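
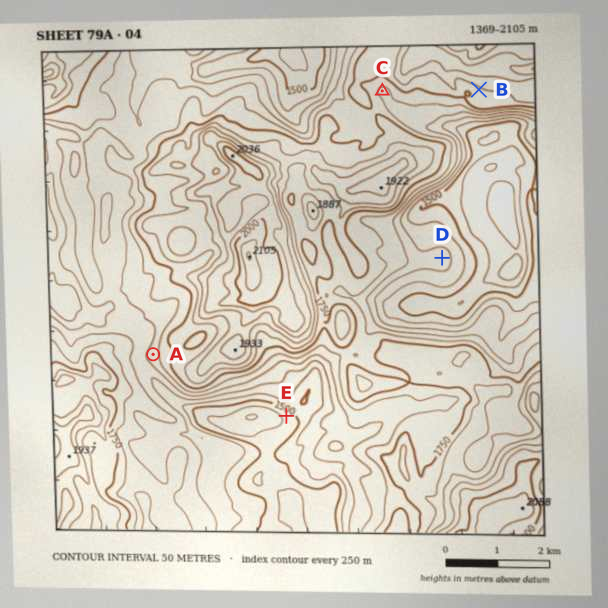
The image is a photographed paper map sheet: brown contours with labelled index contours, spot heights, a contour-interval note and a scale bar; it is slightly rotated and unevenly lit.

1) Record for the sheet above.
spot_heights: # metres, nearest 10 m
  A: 1680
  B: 1790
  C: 1690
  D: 1620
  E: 1470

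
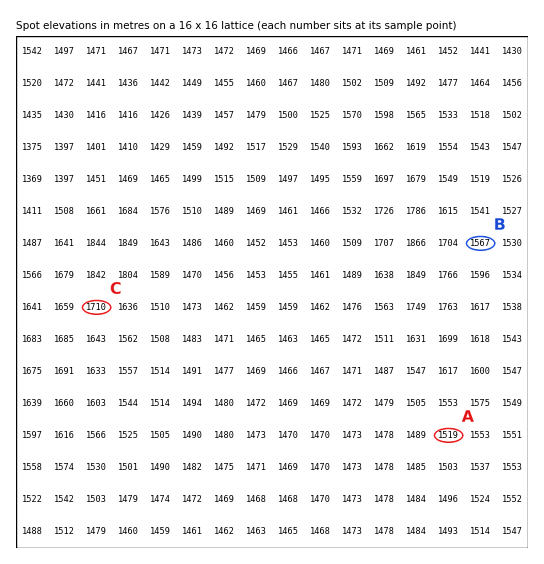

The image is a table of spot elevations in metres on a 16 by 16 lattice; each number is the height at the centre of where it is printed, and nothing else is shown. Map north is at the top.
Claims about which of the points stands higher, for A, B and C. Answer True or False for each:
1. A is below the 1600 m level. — True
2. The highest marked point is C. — True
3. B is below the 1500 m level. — False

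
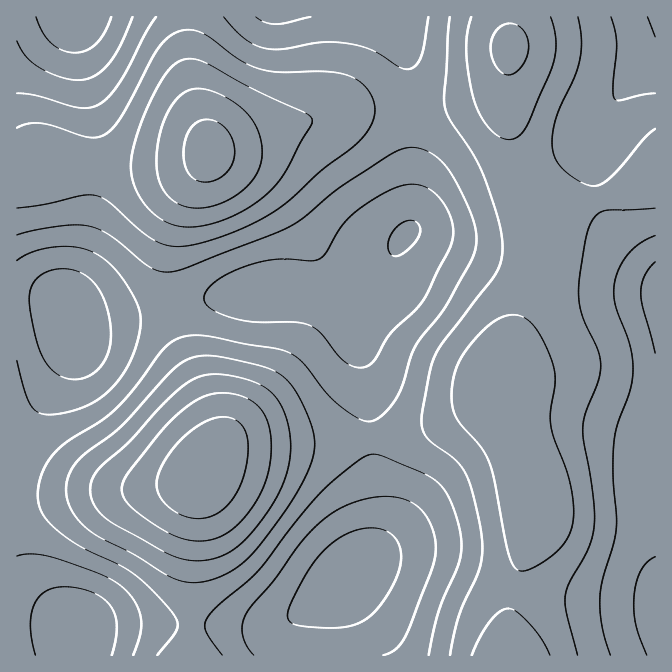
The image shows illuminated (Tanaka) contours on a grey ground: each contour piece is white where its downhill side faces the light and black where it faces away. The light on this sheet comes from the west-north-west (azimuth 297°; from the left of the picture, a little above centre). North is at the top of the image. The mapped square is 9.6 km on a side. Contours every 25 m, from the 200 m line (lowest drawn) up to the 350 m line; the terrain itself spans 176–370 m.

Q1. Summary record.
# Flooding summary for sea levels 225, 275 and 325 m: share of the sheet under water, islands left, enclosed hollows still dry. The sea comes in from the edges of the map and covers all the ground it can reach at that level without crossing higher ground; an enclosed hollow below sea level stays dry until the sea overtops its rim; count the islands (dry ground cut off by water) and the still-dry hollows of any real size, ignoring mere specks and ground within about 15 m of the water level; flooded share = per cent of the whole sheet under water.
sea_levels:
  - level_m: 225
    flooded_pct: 14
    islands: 0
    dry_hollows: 1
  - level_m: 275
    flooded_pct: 61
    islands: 1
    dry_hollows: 0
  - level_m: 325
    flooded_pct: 93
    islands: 2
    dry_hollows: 0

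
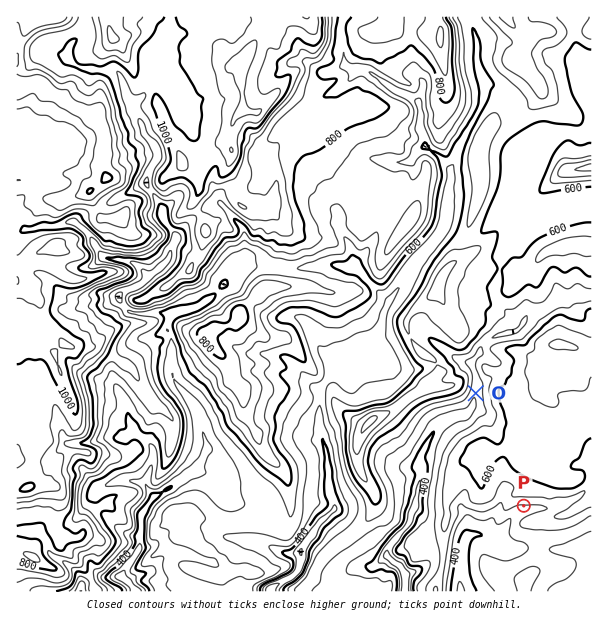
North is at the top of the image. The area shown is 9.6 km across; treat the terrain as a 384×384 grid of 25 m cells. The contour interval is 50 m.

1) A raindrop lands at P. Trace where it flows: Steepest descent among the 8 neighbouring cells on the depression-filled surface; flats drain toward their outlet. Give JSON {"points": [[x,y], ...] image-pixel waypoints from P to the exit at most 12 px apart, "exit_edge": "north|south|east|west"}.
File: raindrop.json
{"points": [[524, 506], [516, 515], [506, 525], [495, 537], [483, 536], [471, 536], [464, 546], [461, 558], [461, 570], [459, 582], [461, 591]], "exit_edge": "south"}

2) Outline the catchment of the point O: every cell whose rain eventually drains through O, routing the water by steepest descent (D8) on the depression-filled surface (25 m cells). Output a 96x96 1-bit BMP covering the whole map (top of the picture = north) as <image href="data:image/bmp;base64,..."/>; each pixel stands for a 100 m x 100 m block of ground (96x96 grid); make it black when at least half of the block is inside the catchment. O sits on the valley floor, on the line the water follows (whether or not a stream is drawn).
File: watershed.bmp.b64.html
<image width="96" height="96" href="data:image/bmp;base64,Qk2+BAAAAAAAAD4AAAAoAAAAYAAAAGAAAAABAAEAAAAAAIAEAAATCwAAEwsAAAIAAAAAAAAA////AAAAAAAAAAAAAAAAAAAAAAAAAAAAAAAAAAAAAAAAAAAAAAAAAAAAAAAAAAAAAAAAAAAAAAAAAAAAAAAAAAAAAAAAAAAAAAAAAAAAAAAAAAAAAAAAAAAAAAAAAAAAAAAAAAAAAAAAAAAAAAAAAAAAAAAAAAAAAAAAAAAAAAAAAAAAAAAAAAAAAAAAAAAAAAAAAAAAAAAAAAAAAAAAAAAAAAAAAAAAAAAAAAAAAAAAAAAAAAAAAAAAAAAAAAAAAAAAAAAAAAAAAAAAAAAAAAAAAAAAAAAAAAAAAAAAAAAAAAAAAAAAAAAAAAAAAAAAAAAAAAAAAAAAAAAAAAAAAAAAAAAAAAAAAAAAAAAAAAAAAAAAAAAAAAAAAAAAAAAAAAAAAAAAAAAAAAAAAAAAAAAAAAAAAAAAAAAAAAAAAAAAAAAAAAAAAAAAAAAAAAAAAAAAAAAAAAAAAAAAAAAAAAAAAAAAAAAAAAAAAAAAAAAAAAAAAAAAAAAAAAAAAAAAAAAAAAAAGAAAAAAAAAAAAAAAPAAAAAAAAAAAAAAf/gAAAAAAAAAAAAf//wAAAAAAAAAAAAf//wAAAAAAAAAAAAP//wAAAAAAAAAAAAP//wAAAAAAAAAAAAP//4AAAAAAAAAAAA///8AAAAAAAAAAAB///8MAAAAAAAAAAD////8AAAAAAAAAAD////8AAAAAAAAAAH////8AAAAAAAAAAH////8AAAAAAAAAAH////8AAAAAAAAAAD////8AAAAAAAAAAB////8AAAAAAAAAAA////8AAAAAAAAAAAf///8AAAAAAAAAAAP///8AAAAAAAAAAAP///8AAAAAAAAAAAH///8AAAAAAAAAAACDx/8AAAAAAAAAAAAAA/8AAAAAAAAAAAAAAf8AAAAAAAAAAAAAAP8AAAAAAAAAAAAAAB8AAAAAAAAAAAAAAAAAAAAAAAAAAAAAAAAAAAAAAAAAAAAAAAAAAAAAAAAAAAAAAAAAAAAAAAAAAAAAAAAAAAAAAAAAAAAAAAAAAAAAAAAAAAAAAAAAAAAAAAAAAAAAAAAAAAAAAAAAAAAAAAAAAAAAAAAAAAAAAAAAAAAAAAAAAAAAAAAAAAAAAAAAAAAAAAAAAAAAAAAAAAAAAAAAAAAAAAAAAAAAAAAAAAAAAAAAAAAAAAAAAAAAAAAAAAAAAAAAAAAAAAAAAAAAAAAAAAAAAAAAAAAAAAAAAAAAAAAAAAAAAAAAAAAAAAAAAAAAAAAAAAAAAAAAAAAAAAAAAAAAAAAAAAAAAAAAAAAAAAAAAAAAAAAAAAAAAAAAAAAAAAAAAAAAAAAAAAAAAAAAAAAAAAAAAAAAAAAAAAAAAAAAAAAAAAAAAAAAAAAAAAAAAAAAAAAAAAAAAAAAAAAAAAAAAAAAAAAAAAAAAAAAAAAAAAAAAAAAAAAAAAAAAAAAAAAAAAAAAAAAAAAAAAAAAAAAAAAAAAAAAAAAAAAAAAAAAAAAAAAAAAAAAAAAAAAAAAAAAAAAAAAAAAAAAAAAAAAAAAAAAAAAAAA="/>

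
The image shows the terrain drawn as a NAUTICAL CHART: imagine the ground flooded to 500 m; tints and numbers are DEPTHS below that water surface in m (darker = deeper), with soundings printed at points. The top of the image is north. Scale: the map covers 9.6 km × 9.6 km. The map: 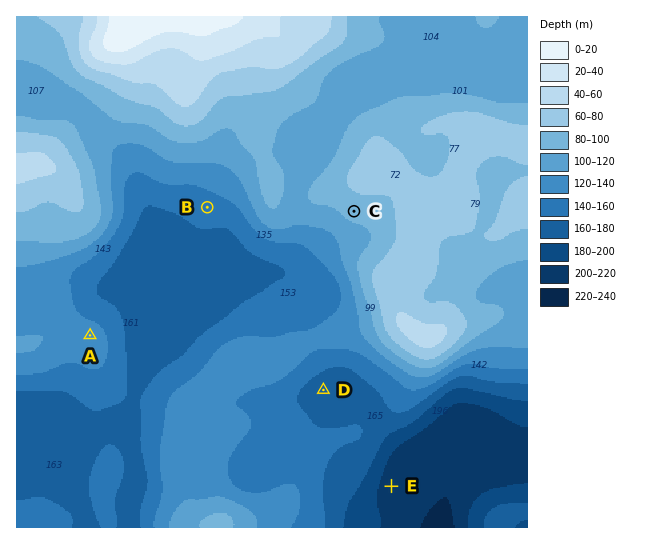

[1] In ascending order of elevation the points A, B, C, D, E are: E D B A C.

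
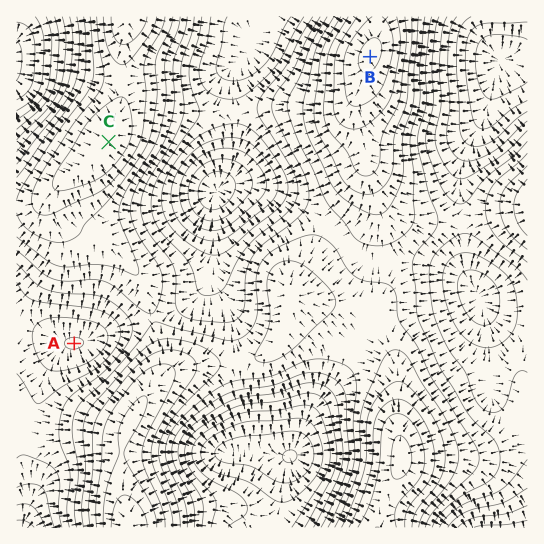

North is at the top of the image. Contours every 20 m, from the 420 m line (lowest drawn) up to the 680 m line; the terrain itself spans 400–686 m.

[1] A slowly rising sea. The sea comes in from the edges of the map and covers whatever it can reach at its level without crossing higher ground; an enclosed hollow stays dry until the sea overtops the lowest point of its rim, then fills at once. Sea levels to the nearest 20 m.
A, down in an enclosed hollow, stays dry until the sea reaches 500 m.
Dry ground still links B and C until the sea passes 560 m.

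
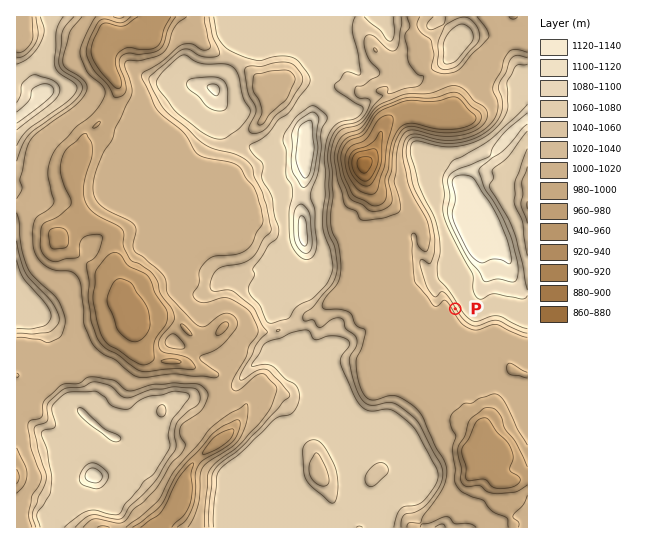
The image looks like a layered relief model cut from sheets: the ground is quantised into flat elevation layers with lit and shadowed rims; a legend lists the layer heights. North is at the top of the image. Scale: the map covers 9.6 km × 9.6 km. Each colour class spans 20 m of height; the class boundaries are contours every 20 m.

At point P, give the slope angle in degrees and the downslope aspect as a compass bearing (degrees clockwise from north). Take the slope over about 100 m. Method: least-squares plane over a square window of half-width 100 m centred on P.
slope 15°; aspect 241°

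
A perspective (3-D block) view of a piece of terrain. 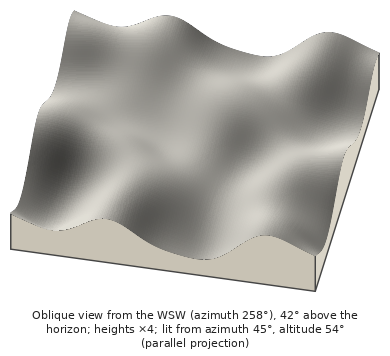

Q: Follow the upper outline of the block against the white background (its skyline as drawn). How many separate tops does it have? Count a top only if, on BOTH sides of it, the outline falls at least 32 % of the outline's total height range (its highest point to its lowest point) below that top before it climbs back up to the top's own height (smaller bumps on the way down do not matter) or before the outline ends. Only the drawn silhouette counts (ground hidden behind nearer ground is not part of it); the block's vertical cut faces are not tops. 0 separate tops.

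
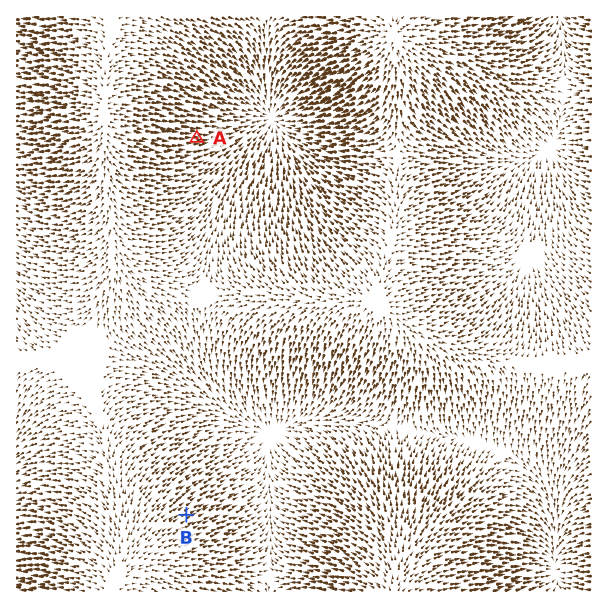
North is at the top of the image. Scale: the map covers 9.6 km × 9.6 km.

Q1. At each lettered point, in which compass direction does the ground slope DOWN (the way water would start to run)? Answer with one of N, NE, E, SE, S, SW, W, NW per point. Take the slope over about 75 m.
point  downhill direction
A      E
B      NE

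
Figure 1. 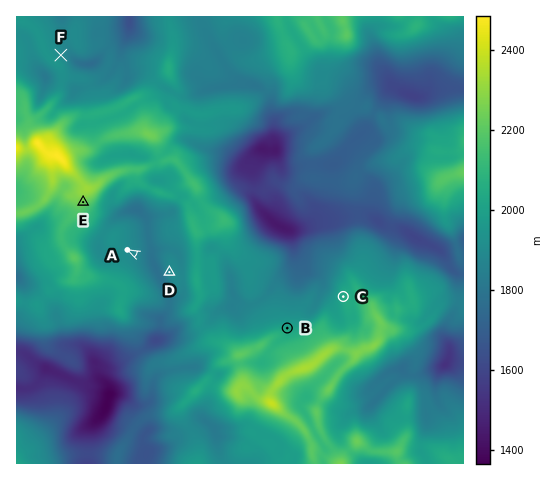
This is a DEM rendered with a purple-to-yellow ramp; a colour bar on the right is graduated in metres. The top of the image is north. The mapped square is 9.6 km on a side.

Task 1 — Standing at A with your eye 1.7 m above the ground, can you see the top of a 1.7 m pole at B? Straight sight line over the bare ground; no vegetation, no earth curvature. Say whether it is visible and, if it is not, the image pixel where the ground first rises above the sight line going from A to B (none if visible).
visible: false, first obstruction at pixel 189 280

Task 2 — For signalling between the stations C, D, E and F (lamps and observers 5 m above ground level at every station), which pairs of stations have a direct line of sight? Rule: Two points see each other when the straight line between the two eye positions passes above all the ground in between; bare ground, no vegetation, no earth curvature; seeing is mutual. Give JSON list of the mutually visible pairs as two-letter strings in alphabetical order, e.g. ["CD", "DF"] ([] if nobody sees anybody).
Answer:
["CE", "DE"]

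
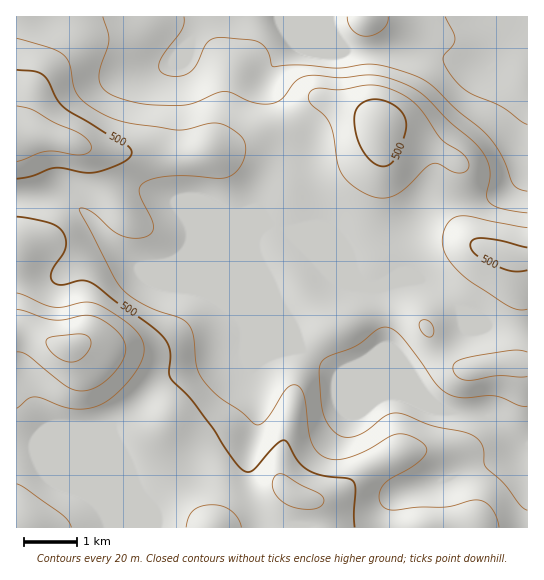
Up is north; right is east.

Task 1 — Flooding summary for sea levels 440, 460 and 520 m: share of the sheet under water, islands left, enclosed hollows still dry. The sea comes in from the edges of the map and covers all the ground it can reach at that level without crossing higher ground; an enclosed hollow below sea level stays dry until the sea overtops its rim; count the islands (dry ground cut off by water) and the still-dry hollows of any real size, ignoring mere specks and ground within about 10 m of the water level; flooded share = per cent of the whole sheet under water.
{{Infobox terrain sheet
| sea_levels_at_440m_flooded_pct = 9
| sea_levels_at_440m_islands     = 0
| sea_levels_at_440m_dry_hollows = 0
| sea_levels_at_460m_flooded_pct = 20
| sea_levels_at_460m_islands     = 0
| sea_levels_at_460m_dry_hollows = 0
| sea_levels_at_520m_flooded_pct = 93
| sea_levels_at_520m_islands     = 0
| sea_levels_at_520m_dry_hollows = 0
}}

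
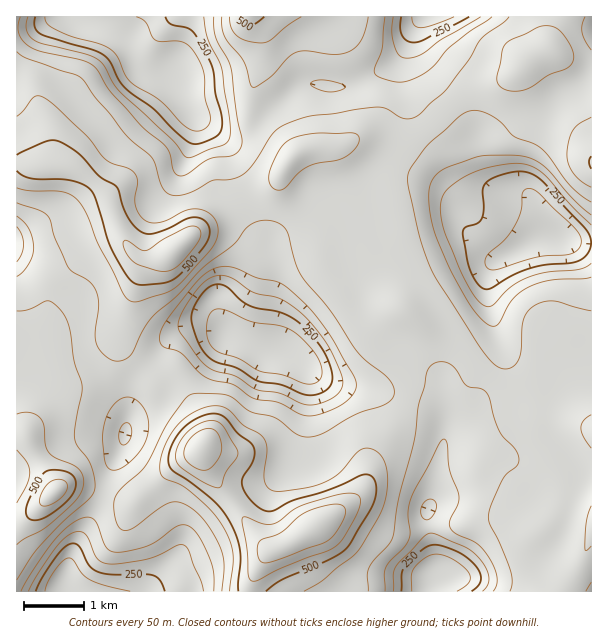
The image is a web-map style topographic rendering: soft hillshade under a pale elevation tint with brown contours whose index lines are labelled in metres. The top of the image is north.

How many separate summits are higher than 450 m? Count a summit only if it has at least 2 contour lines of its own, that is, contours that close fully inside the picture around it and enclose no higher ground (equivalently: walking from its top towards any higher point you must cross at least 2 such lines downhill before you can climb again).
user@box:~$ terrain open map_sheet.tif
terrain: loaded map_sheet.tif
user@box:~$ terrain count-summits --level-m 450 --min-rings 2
3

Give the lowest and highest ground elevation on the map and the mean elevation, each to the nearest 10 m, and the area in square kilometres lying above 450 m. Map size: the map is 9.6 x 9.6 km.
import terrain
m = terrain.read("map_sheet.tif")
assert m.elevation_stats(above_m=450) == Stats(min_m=150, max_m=650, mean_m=380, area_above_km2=14.8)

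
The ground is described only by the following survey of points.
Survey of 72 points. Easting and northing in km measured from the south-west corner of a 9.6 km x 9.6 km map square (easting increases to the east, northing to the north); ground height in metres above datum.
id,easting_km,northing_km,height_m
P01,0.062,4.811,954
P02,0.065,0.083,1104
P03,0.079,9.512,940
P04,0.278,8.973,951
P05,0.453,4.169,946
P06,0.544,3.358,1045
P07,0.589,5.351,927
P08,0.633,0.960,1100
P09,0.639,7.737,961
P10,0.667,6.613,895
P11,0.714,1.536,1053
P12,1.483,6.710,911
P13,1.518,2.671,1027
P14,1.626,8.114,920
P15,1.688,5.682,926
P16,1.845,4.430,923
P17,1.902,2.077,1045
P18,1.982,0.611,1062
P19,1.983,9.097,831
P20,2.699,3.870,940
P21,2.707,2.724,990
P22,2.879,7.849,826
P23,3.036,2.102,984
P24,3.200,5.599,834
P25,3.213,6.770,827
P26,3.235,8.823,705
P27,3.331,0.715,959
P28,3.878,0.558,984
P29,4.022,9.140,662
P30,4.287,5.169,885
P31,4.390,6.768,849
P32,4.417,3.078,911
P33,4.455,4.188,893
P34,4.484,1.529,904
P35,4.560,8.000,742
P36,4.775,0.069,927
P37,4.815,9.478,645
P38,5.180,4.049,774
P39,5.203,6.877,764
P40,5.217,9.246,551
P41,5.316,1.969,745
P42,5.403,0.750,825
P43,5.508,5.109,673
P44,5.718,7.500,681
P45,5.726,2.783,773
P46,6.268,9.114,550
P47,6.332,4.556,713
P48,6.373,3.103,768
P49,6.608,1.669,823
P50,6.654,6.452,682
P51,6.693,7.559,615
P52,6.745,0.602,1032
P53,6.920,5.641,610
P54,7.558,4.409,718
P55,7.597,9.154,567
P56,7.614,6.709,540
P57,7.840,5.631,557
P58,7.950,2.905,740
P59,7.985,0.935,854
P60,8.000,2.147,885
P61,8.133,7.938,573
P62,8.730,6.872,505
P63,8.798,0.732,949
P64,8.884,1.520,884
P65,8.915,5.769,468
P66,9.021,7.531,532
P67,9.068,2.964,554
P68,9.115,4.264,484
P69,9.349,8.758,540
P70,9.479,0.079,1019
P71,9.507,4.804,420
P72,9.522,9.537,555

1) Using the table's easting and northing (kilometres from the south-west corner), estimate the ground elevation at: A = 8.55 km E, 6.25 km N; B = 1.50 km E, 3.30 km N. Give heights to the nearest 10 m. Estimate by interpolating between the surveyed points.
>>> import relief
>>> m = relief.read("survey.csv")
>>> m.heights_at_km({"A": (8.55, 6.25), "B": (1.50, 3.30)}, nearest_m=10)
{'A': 490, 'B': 1020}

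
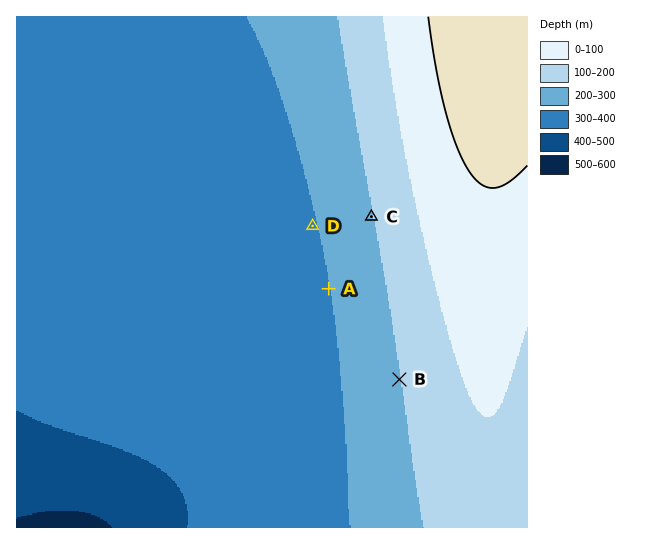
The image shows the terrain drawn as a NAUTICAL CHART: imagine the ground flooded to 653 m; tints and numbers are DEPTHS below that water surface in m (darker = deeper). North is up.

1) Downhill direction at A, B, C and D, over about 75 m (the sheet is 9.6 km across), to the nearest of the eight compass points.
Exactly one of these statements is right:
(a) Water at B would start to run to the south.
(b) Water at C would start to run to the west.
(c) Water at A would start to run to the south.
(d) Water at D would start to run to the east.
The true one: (b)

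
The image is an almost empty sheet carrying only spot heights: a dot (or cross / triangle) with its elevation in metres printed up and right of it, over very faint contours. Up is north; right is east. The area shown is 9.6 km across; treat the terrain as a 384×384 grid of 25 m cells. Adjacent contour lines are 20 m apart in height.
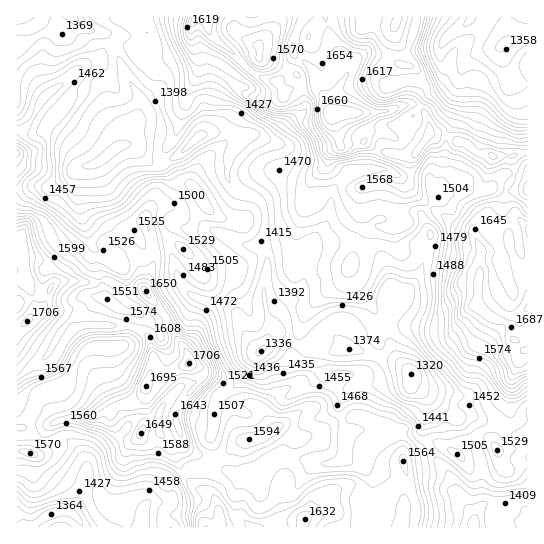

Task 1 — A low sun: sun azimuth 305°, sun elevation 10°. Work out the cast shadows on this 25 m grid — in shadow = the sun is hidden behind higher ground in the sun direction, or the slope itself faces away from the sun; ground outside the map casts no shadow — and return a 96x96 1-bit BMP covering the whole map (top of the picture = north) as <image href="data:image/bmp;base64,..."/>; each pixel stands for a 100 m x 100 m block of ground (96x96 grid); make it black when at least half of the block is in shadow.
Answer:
<image width="96" height="96" href="data:image/bmp;base64,Qk2+BAAAAAAAAD4AAAAoAAAAYAAAAGAAAAABAAEAAAAAAIAEAAATCwAAEwsAAAIAAAAAAAAA////AAAAAAAAAAAAAAABAAAfgAAAAAAAAAAAAAAfAAAOAAAAAAAAAAAOAAAfgAAAAAAAAAAOAAAPgAAAAAAAAAAMAAAPAAAAAAAAAAAAAAAAAAAAAAAAAAAcAAAAAAAAAAAAAAAcAA4AAAAAAAAAAAAYAA8AAAcAAAAAAAA4AAIAAAYAAAAAAAAwAAAGAASAAAAAAAAwAAAOYAHAAAAAAAAwAAAAcACAwAAAAAAgAAAAMAAA8AcAAAAAAAAAAAAA8AOAAAAAAAAAAAAA8ADAAAAAAAABwADB8ABgAAAgAAAB4ADB+ABgAAAwAAAAwzgB+AAAAAAAAAAAABgB/AAAAAAAAAAAAAZx/gAAAAAAAAAAAABx/gAAAAAAAAEAAAB5/wAAAAAAAAMQAAA8/4AAAAAAAAf8AAA8f8AAAAAAAAf/gAAOP8AAAAAAAAf/4AAHH8AAAAAAAAf/8AADL4AAAAAAAAcH8AAA74AAAAAAAAMB8AAAT8AAAAAAAADg+AAAD+AAAAAAAADg/AAAD8AAAAAAAABgfwAAD4AAAAAAAAB+P/AAHwAAAAAAAAA/P/wAHwAAAAAAAAA/j/gAHgAAAAAAAAAfwAAADgAAAAAAAAAPwAACAAAAAAAAAAADwAAGAAAAAAAAAAADgAAEAAAA4AAAAAABgAAAAAAAeAAAAAAD8AAYAAAAAAAAAAAD+AA4AAAAADgAAAAB/AB4AAwAADwAAAAB/AB4AAwAADwAAAAAAAB8AAYAABwAAAAAAAA8AAQAAAwAAIAYAAA8AAAAAAAAAAAQAAAcAAAAAAAAAAAAAAAYAAAAAAAAAAAAAAAYAAAAAAAAAAAcAAAQAAAAAAAAAAA8AAAAAAAAAAAAAAA8AAAAAAAAAAB4AAA4AAAAAAAAAAB8AAAwAAAAAAAAAAA4AAAAAAAAAAAAAAAAAAAAAAAAAAAAAAAAAAAAAAAAAAAAAAAAAAAAAAAAAAAAAAAAAAAAAAAAAAAAAAAAAAAAAAAAAAAAAAAcAAA+AAAAAAAAAAAcAAP/wAAAAAAAAAAcAAP/4AAAAAAAAAAfAAN/4AAAAAAAG/AfgDA/4AAAAAAAH/g/gHt74AAAAAAAH/A/gDf/wAAEAAAAH/AfgANPgAAHAAAAB/APgAAHAAAHgAAAAXAPgAADAAADwAAAADAFgAAAAAAD4AAAAgABgAAAAAAB8AAAA/gAAAAAQAAB8AAAB/8AAAAIYAAA8AAgA//AAAAAcAAA8AD4AH/gAAAAOAAAYAB8AAHgAAAAGAAAAAA8AAAAAAAAAAAAAAAAAAAAAAAAgAAAIAAAAAADAAAAcAAAAAAAAPgHAAAAOAAAAAAAAfwHAAAACAAAAAAAAfwHAAAAAAAAAAAAAfgPAAAAAAAAAAAAAPgfAAAAAAAAAAAAAPgfgAAAAAAAAAAAAHAfwAAAAAAAAAAAAAA/wAAAAAAAAAAAAAA/4AAAAAAAQAAAAAAf4AAAAAAAQAAEAAAfwAAAAAAAR4AAAgAfwAAAAAAABwAAAgAPwAAAAAAABgAAAAAPAAA="/>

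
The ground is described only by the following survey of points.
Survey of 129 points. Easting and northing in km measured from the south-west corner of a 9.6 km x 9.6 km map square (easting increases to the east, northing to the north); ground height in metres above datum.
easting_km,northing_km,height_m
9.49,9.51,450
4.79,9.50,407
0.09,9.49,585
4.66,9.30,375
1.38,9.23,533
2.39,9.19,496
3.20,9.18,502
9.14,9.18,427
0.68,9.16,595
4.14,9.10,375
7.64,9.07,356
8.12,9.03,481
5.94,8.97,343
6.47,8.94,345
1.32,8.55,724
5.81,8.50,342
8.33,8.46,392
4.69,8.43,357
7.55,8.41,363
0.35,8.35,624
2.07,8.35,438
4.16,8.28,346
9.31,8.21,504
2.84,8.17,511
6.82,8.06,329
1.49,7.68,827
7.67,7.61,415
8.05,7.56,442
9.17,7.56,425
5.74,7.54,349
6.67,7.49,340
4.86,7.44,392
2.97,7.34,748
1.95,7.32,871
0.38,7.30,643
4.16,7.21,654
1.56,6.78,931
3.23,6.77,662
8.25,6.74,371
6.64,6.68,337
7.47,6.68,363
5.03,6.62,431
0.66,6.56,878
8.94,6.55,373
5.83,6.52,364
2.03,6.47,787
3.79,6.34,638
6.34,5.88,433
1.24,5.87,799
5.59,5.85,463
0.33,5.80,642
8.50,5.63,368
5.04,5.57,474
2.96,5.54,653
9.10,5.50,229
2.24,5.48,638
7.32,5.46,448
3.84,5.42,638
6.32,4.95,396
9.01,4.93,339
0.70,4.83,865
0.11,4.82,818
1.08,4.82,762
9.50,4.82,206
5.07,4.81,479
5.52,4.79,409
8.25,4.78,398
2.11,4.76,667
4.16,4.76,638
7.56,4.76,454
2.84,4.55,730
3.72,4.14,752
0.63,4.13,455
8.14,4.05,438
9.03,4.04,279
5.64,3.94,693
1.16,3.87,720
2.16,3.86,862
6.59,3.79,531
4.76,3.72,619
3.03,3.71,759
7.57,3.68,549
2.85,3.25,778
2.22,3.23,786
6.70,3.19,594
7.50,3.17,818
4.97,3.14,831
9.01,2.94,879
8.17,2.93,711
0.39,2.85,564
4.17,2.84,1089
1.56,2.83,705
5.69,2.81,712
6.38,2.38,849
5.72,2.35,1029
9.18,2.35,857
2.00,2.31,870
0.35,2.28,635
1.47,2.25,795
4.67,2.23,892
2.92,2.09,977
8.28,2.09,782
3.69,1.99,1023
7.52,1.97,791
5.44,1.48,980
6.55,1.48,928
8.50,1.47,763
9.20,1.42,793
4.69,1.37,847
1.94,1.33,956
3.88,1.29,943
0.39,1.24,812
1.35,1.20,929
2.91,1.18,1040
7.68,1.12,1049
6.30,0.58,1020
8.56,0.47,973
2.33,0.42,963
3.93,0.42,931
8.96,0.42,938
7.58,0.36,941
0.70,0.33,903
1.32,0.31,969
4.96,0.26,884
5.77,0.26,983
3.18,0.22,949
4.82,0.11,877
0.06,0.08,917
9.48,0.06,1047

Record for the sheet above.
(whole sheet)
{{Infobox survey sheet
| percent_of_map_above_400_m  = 81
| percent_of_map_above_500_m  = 67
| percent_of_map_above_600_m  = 60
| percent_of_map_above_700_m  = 46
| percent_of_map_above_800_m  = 32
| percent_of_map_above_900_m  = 21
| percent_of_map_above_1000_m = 4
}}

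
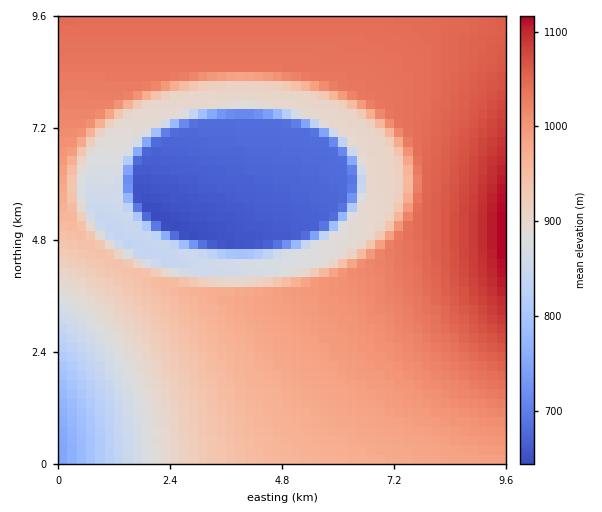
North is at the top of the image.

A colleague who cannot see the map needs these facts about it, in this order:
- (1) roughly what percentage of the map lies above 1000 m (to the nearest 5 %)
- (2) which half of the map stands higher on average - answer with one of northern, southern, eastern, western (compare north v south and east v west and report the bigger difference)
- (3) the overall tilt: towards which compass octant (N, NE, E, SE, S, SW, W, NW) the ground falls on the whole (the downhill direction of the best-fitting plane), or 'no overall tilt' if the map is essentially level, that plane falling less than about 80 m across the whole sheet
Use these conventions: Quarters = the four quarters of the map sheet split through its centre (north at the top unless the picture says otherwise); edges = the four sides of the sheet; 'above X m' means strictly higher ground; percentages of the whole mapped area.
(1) About 40 % of the map lies above 1000 m.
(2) The eastern half stands higher on average than the western half.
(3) Overall the map slopes down towards the west.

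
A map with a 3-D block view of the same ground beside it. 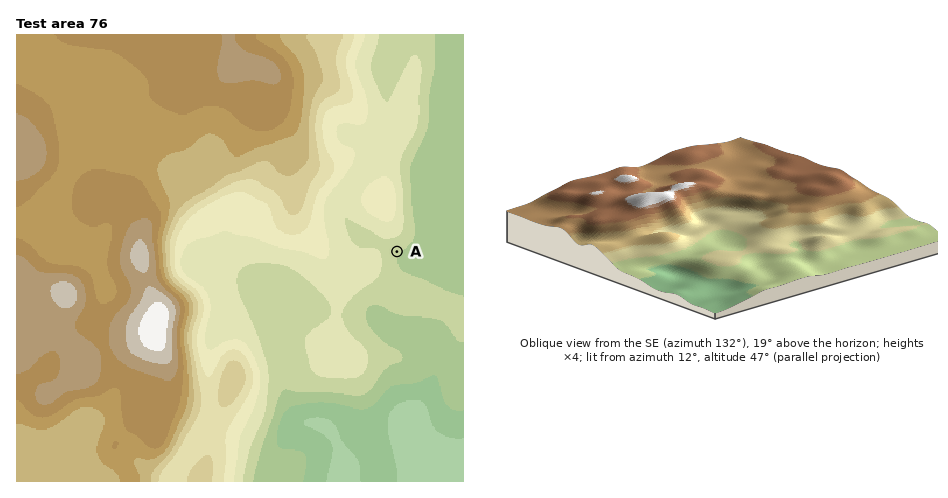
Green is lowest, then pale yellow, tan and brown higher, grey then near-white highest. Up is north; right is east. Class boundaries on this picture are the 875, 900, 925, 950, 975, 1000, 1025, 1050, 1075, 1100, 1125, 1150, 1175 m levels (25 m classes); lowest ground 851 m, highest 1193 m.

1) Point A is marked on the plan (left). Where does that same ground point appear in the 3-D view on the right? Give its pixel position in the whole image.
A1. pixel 804 256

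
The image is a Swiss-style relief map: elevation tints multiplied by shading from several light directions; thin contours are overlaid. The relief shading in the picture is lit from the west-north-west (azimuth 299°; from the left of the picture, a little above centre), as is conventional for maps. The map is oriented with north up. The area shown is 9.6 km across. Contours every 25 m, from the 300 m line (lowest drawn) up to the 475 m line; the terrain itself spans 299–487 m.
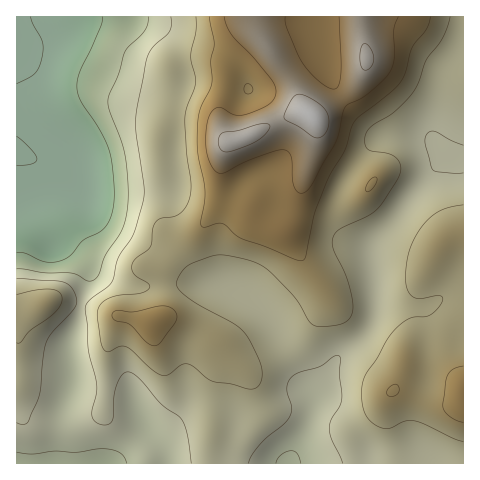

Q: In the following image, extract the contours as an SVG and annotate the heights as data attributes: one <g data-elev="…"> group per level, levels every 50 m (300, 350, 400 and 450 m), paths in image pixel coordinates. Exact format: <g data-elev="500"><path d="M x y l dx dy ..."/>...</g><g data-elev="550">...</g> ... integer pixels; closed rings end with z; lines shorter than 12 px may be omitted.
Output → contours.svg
<g data-elev="300"><path d="M17 136l14 14 6 9-2 3-3 2-15 1"/><path d="M31 17l2 8 9 16 0 15-3 11-4 6-18 11"/></g><g data-elev="350"><path d="M276 463l5-8 10-4 3 0 4 3 3 9"/><path d="M17 452l16 2 20-3 23 1 30-3 14 4 5 5 2 5"/><path d="M148 17l0 7-3 7-20 21-7 23-10 23 1 12 12 29 4 15 3 25 0 22-2 15-3 12-18 28-6 18-4 5-6 2-18-8-26 0-28-4"/></g><g data-elev="400"><path d="M17 343l3 0 10-13 24-17 6-7 2-7-3-7-9-3-14 1-19 4"/><path d="M463 205l-19 4-14 9-14 17-8 21-2 24 1 8 3 6 3 3 6 2 21-3 3 2-2 6-10 11-5 2-16 1-8 5-9 8-28 44-2 8-2 10 1 12 3 9 6 7 7 6 11 1 15-7 10 0 11 3 29 15 9 2"/><path d="M196 17l0 15-5 24 5 27-10 26-1 10 2 34 4 30-2 16-4 9-6 6-6 3-12 1-4 3-4 7-2 18-15 12-3 5-1 4 1 6 4 4 12 7 0 4-9 5-29 4-7 4-5 5-2 9 3 25 2 7 3 4 5 0 10-5 6 1 6 4 20 19 9 5 7 0 12-9 7-2 7 3 17 14 20 3 20 5 5-1 3-3 3-6 0-7-3-12-11-23-13-12-36-20-15-11-7-8 0-5 2-4 4-7 6-5 24-9 11-1 21 4 15 6 12 9 23 24 13 22 5 5 7 2 14-1 8-2 6-4 5-9-1-13-6-22-13-27 0-12 7-8 27-12 10-8 19-28 5-12-2-7-6-6-7-3-15-2-4-3-2-5 1-9 5-8 22-13 20-21 6-10 7-22 18-25 6-18"/></g><g data-elev="450"><path d="M224 17l3 9 4 8 22 23 18 21 4 7 1 7-2 6-5 6-23 10-11 1-15-8-7 4-5 9-2 14 0 16 4 12 5 9 7 2 36-16 20-7 8 0 3 3 2 5 3 28 3 5 4 2 5-1 5-5 24-43 11-38 22-12 15-13 7-10 4-14 0-29 4-11"/><path d="M339 17l2 56-2 12-5 4-6-2-8-5-17-19-16-34-2-12"/></g>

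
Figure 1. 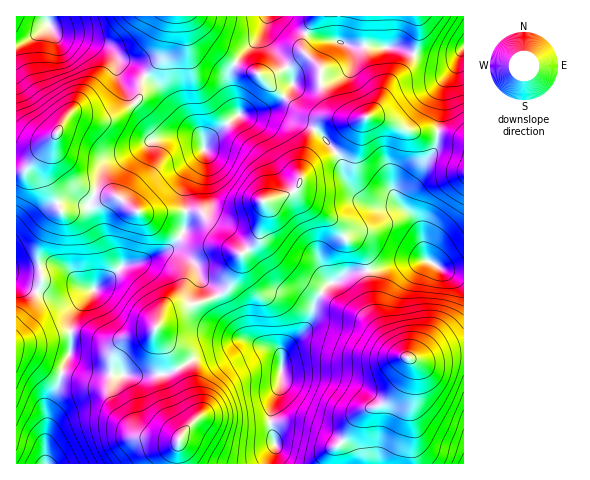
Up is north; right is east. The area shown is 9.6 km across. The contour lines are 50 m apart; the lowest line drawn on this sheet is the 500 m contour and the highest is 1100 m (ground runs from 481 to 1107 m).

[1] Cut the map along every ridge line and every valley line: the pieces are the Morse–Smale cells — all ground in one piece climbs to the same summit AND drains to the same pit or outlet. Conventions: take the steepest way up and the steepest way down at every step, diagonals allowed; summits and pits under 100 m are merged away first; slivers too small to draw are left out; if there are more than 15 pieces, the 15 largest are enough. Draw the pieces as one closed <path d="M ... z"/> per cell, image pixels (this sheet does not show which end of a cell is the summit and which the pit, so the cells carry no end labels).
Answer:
<path d="M175 250l-8 0-23 11-21 5-25 20-24 26-3 8 0 30-8 18-5 18-10 21-3 31 0 24 2 2 130-1 2-24 18-21 0-8-12-31-16-30-13-16 0-6 10-15 37-10 14-7-17-17-4-13z"/><path d="M367 270l-19 3-11 8-9 3-14 22-2 9-6 13-22 21-2 5-1 29-11 30 2 20 4 14-3 17 57 0 3-15 9-7 11-21 11-11 20-7 15-17 9-16 1-10-19-17-15-28z"/><path d="M216 296l-16 7-27 6-7 3-10 15 0 6 13 16 16 30 12 31 0 8-18 21-2 24 95 1 4-17-4-14-2-20 11-30 0-27-11-9-26-9-20-25z"/><path d="M55 135l-30 35-9 2 1 97 42-3 5 2 19 19 12 2 28-23 21-5 27-13 6-6 8-15 1-16-31 2-17-1-20-15-16-1-21-8-14-12-9-15-4-11z"/><path d="M295 190l-10 6-22 6 1 11-5 24-6 8-12 10-13 32-11 10 7 16 20 25 30 12 7 6 0 4 3-11 22-21 6-13 2-9 10-18 24-15 19-3 0-7-6-13-16-12-12-18-26-16z"/><path d="M146 77l-5 6-3 16-22 16-14 5-26-6-7 1-7 9-8 14 2 17 11 21 8 8 15 8 12 4 16 1 20 15 17 1 30-2 1-29 18-29 0-10-5-10-25-27-13-17z"/><path d="M277 113l-38 1-7 5-26 22-2 12-15 23-4 11 0 23 16 2 29 26 12 16 8-6 9-11 5-24-1-11 28-9 6-5 4-8 0-9 5-24 9-17z"/><path d="M49 25l-20 14-13 6 1 126 5 0 8-6 28-33 4-8 7-9 7-1 26 6 9-2 19-11 8-8 3-16 5-7-13-10-13-6-12-12-33-11-15-1-6-3z"/><path d="M306 34l-4 14 18 20 2 21 7 15 6 8 7 4 13 4 13-4 14 3 31 13 25-1 5-44 14-25 2-9-12 7-12 0-39-12-46-2-15-6-19-2z"/><path d="M267 16l-96 0-2 2-6 35-17 23 15 13 13 17 25 27 5 13 7-10 28-21-8-24-1-17 10-18 21-22z"/><path d="M423 260l-24 2-32 9 8 44 15 28 17 15 23 2 33-6 1-83-19-1z"/><path d="M18 283l-2 1 0 179 30 1 2-57 10-21 5-18 8-18 0-30 6-12 16-17-11-1-14 7-9 1-18-4z"/><path d="M336 152l-20 10-14 13-6 14 2 6 9 9 26 16 12 18 16 12 6 13 1 7 15-2 16-6 27-1-5-29-6-14-15-11-24-1-20-10-12-18-2-16z"/><path d="M371 116l-8 3-9 7-10 18-8 8 6 10 2 16 12 17 8 7 12 4 19 0 9 4-2-14 30-42 5-11 0-11-30-2-18-9z"/><path d="M439 132l-2 0-1 15-20 32-12 13-2 4 0 10 13 12 3 7 9 35 18 10 18 0 1-131z"/>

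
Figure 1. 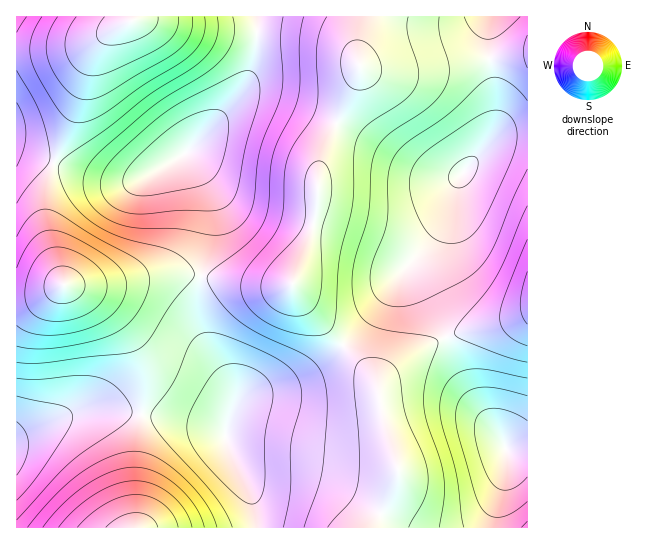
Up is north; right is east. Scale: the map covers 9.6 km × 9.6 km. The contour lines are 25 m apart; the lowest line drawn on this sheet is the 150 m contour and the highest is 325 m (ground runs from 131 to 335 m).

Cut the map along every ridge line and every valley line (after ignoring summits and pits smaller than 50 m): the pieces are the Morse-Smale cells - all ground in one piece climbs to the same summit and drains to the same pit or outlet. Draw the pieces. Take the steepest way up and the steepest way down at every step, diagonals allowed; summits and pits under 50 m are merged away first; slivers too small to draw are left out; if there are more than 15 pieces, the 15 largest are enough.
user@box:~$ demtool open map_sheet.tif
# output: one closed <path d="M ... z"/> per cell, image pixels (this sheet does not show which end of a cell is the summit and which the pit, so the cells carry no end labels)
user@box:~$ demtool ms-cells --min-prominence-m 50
<path d="M490 16l-127 1-4 25 0 35-38 81-4 23-1 34-8 30-16 40 23 30 56 59 7 15 6-12 13-12 24-16 24-12-12-31-21-43 28-36 7-12 14-41 22-24 10-19 3-12 0-18-8-54z"/><path d="M203 276l-3 2-3 27 3 24 11 24 14 22 8 18 0 13-6 19-2 12 24 52 6 17 2 21 116 1 22-39 4-19-14-41-8-44-6-11-56-59-24-31-34 1z"/><path d="M257 16l-240 0-1 133 46 18 44 13 25 1 23-9 33-20 41-43 16-22 11-29 2-20z"/><path d="M362 16l-105 1-2 41-11 29-27 34-32 32 15 22 9 26 0 30-8 39 1 6 55 9 33 0 3-3 15-37 8-30 1-34 4-23 38-81 0-35 4-19z"/><path d="M182 273l-27 2-46 9-47 1-20 10-25 4-1 138 6-1 43-20 20-5 32 0 42 5 39 7 20 5 7 4 8-26 0-13-8-18-14-22-11-24-3-24 4-28z"/><path d="M117 411l-32 0-12 2-57 25 1 90 240-1-2-21-6-17-20-40-6-18-32-10z"/><path d="M17 149l0 150 25-4 20-10 47-1 58-11 34 2 8-44 0-30-9-26-15-22-44 26-10 2-17 0-24-5z"/><path d="M446 337l-25 12-19 12-22 21-1 15 2 16 16 52 2 10-4 14-22 37 1 2 121-1 1-18 11-40 0-19-4-9-31-44z"/><path d="M527 133l-14 0-15 4-18 16-19 21-14 41-7 12-28 36 21 43 13 31 13-5 50-11 19-8z"/><path d="M527 313l-18 8-50 11-12 6 13 35 12 24 35 52 21 0z"/><path d="M527 16l-36 0-2 2-1 29 7 42 1 30-3 12-7 16 12-10 15-4 15 0z"/><path d="M527 449l-20 1 0 19-12 46 0 13 33-1z"/>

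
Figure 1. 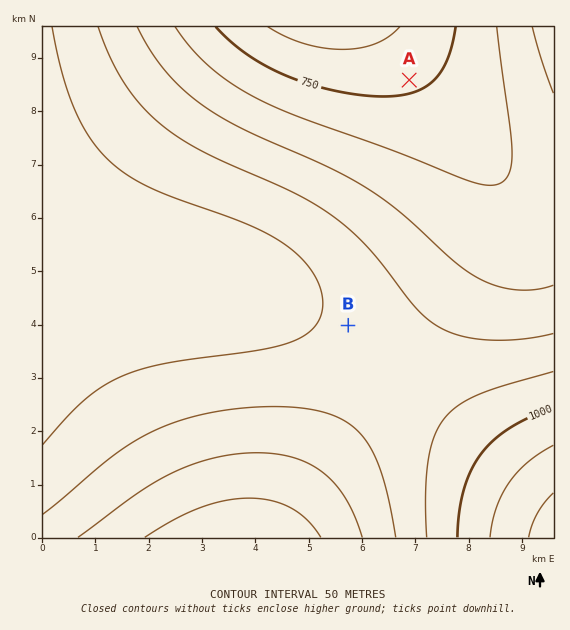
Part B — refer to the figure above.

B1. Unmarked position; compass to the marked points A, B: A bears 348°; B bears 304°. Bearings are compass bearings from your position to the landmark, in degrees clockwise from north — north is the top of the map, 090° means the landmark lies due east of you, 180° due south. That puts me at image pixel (480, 415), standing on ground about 970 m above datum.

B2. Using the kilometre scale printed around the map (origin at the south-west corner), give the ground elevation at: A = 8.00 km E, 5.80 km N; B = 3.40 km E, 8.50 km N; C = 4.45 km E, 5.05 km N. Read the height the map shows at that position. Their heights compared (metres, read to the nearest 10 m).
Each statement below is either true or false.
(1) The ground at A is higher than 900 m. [false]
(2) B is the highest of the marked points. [false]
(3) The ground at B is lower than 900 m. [true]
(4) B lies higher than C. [false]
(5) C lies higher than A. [true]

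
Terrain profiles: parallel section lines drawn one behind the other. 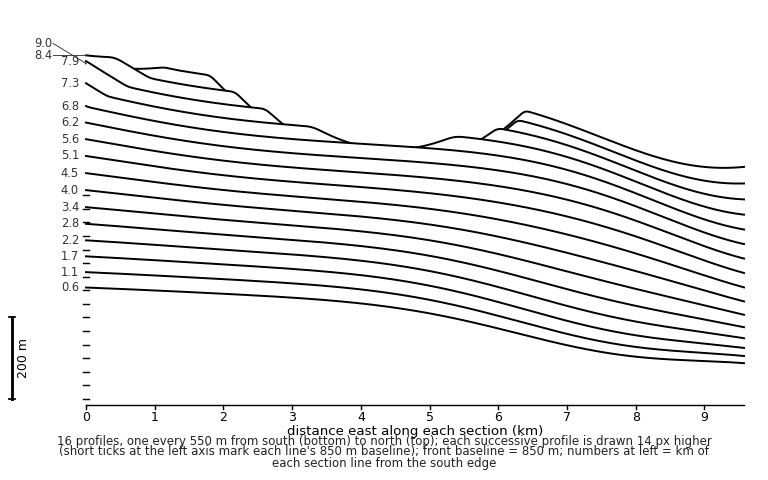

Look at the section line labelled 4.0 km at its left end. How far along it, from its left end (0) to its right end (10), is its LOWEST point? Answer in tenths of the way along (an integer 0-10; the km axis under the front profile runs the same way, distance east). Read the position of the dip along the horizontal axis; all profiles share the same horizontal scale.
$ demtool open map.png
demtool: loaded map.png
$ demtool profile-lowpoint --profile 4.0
10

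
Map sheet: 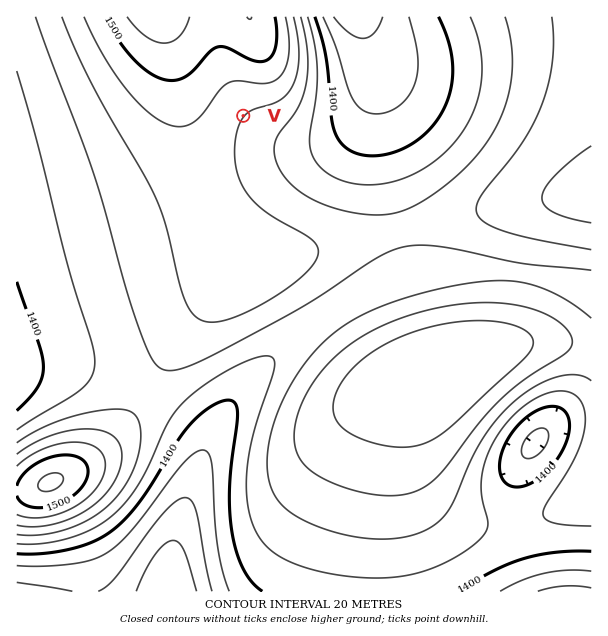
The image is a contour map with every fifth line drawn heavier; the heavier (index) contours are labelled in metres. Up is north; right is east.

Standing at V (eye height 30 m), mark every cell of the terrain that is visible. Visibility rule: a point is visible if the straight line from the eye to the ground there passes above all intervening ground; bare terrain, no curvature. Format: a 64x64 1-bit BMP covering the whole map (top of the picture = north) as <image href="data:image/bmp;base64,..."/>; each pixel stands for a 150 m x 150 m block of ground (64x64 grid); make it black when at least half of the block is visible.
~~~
<image width="64" height="64" href="data:image/bmp;base64,Qk0+AgAAAAAAAD4AAAAoAAAAQAAAAEAAAAABAAEAAAAAAAACAAATCwAAEwsAAAIAAAAAAAAA////AAAAAAAAAAAAAAAAAAAAAAAAAAAAAAAAAAAAAAAAAAAAAAAAAAAAAAAAAAAAAAAAAAAAAAAAAAAAAAAAAAAAAAAAAAAAAAAAAAAAAAAAAAAAAAAAAAAAAAAAAAAAAAAAAAAAAAD/gAAAAAAAAP/4AAAAAAAA//wABAAAAAD//AAGAAAAAP/8AAMAAAAA//wAA4AAAAD//AADwAAAAP/8AAPwAAAAP/gAAfgAAAAH8AAB/gAAAAAAAAD/gAAAAAAAAP/gAAAAAAAAf/wAAAAAAAA//wAAAAAAAB//4AAAAAAAH//4AAAAAAAP//8AAAAAAAf//+AAAAAAAf///gAAAAAA////AAAAAAB///4AAAAAAB///AAAD4AAD//wAAA/8AAD/8AAAD/8AAH+AAAAf//AAHAAAAB///4AAAAAAH/////8AAAAf//////gAAB///////4AAH///////wAAf///////AAB///////8AAH///////wAAf///////AAB///////8AAH///////wAAf///////AAB///////8AAH///////wAAf/8P////AAB//gf///8AAH/+Af///wAAf/4A////AAB//AD///8AAP/8AH///wAA//gAP///AAD/+AA///8AAP/wAB///wAA/+AAH///AAD/wAAP//8AAf4AAA///w=="/>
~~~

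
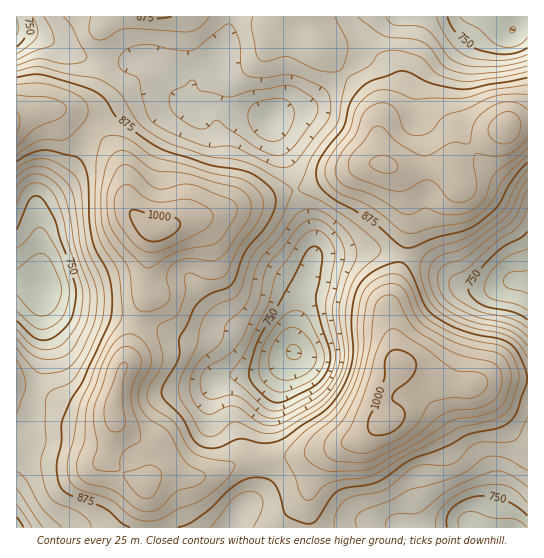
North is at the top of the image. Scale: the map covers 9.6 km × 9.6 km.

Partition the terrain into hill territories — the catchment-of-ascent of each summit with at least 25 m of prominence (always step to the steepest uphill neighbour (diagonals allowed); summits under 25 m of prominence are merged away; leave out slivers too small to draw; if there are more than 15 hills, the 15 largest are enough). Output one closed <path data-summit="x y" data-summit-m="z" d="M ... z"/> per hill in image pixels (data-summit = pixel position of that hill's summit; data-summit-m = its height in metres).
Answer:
<path data-summit="154 230" data-summit-m="1011" d="M391 16l-160 0-4 23-8 18 0 8-4 8-23 20-5 12 0 4-14-12-15-2-23 5-32 19-18 20-16 32-30 31-2 4 3 25 0 50 7 14 11 10 11 4 46 7 47 13 19 10 22 4 9 7 9 19 6 6 34-2 9-2 15-10 8-8 0-22 8-37 12-35 2-13-4-17-14-30-8-33-18-47 11-6 19-4 20-13 38-35 12-30 8-8z"/><path data-summit="386 422" data-summit-m="1009" d="M385 251l-58 2-8 2-7 6-11 33-6 31-2 28-13 25-15 45-2 14 0 44-6 13-18 19-6 15 295-1 0-245-19-1-11 6-13 2-15-1-13-5-15-12-19-10z"/><path data-summit="114 414" data-summit-m="984" d="M43 288l1 73-11 37-2 20 0 27-15 30 0 52 215 1 8-15 18-19 3-5 4-19-1-33 2-14 15-45 11-21-16 11-9 4-39 3-6-6-9-19-9-7-22-4-19-10-47-13-33-4-21-5-14-12z"/><path data-summit="385 165" data-summit-m="979" d="M513 16l-124 1-10 6-8 8-12 30-38 35-20 13-19 4-11 6 20 51 9 37 12 26 3 13-1 13 5-4 8-2 58-2 38 10 19 10 15 12 13 5 15 1 13-2 11-6 19 0 0-87-27-15-21-18-15-22-6-13-6-19 3-30 11-27 9-13 13-12 9 0 15 4z"/><path data-summit="17 122" data-summit-m="956" d="M19 31l-3 0 0 251 18 1 7 2-1-54-3-25 2-4 30-31 22-40 12-12 32-19 31-5 13 8 1-5-3-11-5-8-22-19-9-1-10 2-16 0-32-4-44-21z"/><path data-summit="507 127" data-summit-m="991" d="M498 25l-12 2-10 10-13 20-8 26-2 24 7 22 20 32 21 18 26 14 1-166-19 2z"/><path data-summit="151 17" data-summit-m="880" d="M230 16l-213 0-1 14 23 6 44 21 32 4 16 0 10-2 9 1 22 19 5 8 3 15 6 6 6-15 23-20 4-8 0-8 9-23z"/><path data-summit="17 379" data-summit-m="871" d="M34 283l-18 0 1 192 14-30 0-27 2-20 10-31 2-20-2-21 0-40z"/>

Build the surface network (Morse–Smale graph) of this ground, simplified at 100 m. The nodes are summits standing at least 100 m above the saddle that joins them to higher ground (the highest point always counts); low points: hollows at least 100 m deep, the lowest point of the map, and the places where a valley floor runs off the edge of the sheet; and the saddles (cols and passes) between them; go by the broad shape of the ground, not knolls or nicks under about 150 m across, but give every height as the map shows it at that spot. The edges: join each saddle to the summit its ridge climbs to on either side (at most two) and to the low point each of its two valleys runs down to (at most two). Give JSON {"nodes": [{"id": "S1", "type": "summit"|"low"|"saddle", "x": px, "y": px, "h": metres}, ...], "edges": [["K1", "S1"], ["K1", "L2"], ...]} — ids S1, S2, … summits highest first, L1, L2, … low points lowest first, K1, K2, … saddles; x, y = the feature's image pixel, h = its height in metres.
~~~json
{"nodes": [
{"id": "S1", "type": "summit", "x": 154, "y": 230, "h": 1011},
{"id": "S2", "type": "summit", "x": 386, "y": 422, "h": 1009},
{"id": "S3", "type": "summit", "x": 507, "y": 127, "h": 991},
{"id": "L1", "type": "low", "x": 294, "y": 351, "h": 672},
{"id": "L2", "type": "low", "x": 42, "y": 286, "h": 676},
{"id": "L3", "type": "low", "x": 526, "y": 282, "h": 695},
{"id": "L4", "type": "low", "x": 513, "y": 30, "h": 699},
{"id": "L5", "type": "low", "x": 513, "y": 527, "h": 711},
{"id": "L6", "type": "low", "x": 17, "y": 27, "h": 720},
{"id": "L7", "type": "low", "x": 17, "y": 527, "h": 730},
{"id": "K1", "type": "saddle", "x": 471, "y": 149, "h": 951},
{"id": "K2", "type": "saddle", "x": 122, "y": 471, "h": 950},
{"id": "K3", "type": "saddle", "x": 137, "y": 323, "h": 916},
{"id": "K4", "type": "saddle", "x": 93, "y": 129, "h": 895},
{"id": "K5", "type": "saddle", "x": 262, "y": 459, "h": 893},
{"id": "K6", "type": "saddle", "x": 403, "y": 255, "h": 870},
{"id": "K7", "type": "saddle", "x": 295, "y": 190, "h": 849},
{"id": "K8", "type": "saddle", "x": 345, "y": 73, "h": 848},
{"id": "K9", "type": "saddle", "x": 34, "y": 397, "h": 843}],
"edges": [["K1", "S3"], ["K1", "L3"], ["K1", "L4"], ["K2", "S1"], ["K2", "L1"], ["K2", "L7"], ["K3", "S1"], ["K3", "L1"], ["K3", "L2"], ["K4", "S1"], ["K4", "L2"], ["K4", "L6"], ["K5", "S1"], ["K5", "S2"], ["K5", "L1"], ["K5", "L5"], ["K6", "S2"], ["K6", "S3"], ["K6", "L1"], ["K6", "L3"], ["K7", "S1"], ["K7", "S3"], ["K7", "L1"], ["K7", "L6"], ["K8", "S1"], ["K8", "S3"], ["K8", "L4"], ["K8", "L6"], ["K9", "S1"], ["K9", "L2"], ["K9", "L7"]]}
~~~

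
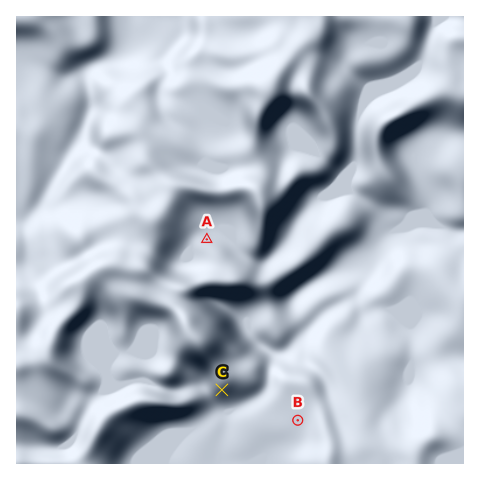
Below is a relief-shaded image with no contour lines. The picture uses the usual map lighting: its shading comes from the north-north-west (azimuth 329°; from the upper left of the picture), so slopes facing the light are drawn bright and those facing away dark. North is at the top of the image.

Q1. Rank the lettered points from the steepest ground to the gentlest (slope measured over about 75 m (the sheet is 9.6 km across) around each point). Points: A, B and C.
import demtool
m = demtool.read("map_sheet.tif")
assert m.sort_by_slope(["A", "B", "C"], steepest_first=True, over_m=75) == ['C', 'A', 'B']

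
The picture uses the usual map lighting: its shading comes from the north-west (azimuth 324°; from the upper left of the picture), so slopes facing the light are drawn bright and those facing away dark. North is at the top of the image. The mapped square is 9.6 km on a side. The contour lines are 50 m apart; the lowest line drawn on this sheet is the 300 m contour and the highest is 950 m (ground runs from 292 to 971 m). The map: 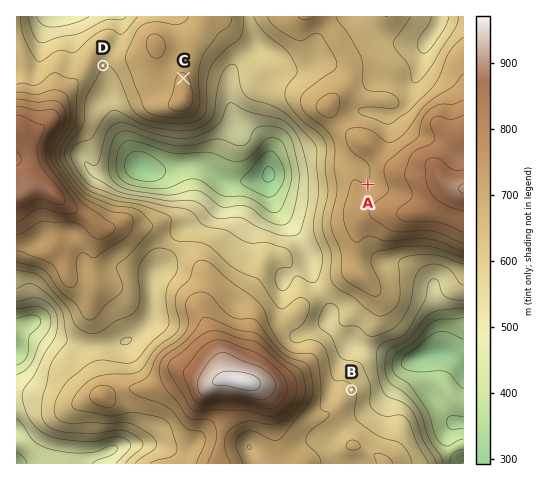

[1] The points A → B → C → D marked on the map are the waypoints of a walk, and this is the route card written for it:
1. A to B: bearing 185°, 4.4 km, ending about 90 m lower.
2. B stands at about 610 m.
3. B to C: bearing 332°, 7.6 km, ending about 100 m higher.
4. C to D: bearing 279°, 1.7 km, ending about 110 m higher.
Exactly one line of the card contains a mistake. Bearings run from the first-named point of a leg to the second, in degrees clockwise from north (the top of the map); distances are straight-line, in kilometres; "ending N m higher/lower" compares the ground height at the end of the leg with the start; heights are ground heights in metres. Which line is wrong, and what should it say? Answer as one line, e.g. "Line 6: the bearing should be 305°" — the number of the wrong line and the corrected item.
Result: Line 4: it should read "ending about 110 m lower".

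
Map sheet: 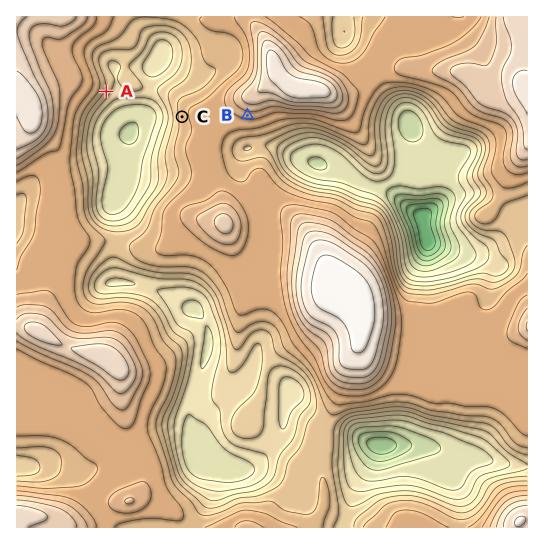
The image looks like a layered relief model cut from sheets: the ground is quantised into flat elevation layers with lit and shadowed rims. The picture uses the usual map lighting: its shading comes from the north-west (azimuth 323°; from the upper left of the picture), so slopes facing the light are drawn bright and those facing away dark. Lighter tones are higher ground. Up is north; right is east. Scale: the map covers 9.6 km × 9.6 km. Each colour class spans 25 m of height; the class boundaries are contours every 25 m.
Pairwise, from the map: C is above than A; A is below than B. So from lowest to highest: A C B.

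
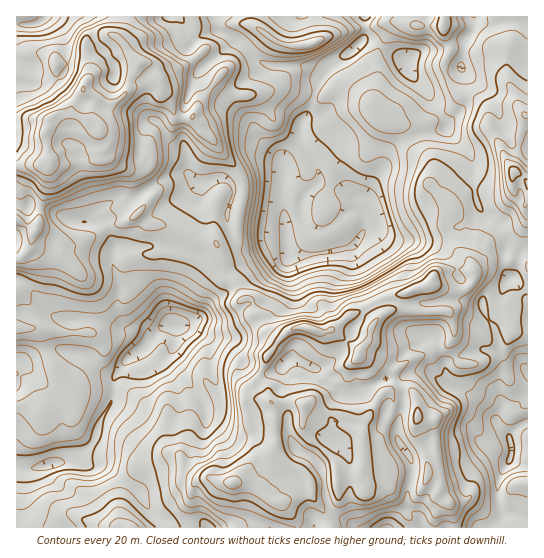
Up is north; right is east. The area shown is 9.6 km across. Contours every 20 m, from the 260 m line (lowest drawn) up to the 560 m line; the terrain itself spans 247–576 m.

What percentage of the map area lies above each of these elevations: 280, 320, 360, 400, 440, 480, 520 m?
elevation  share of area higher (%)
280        96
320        86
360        71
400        51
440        32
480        18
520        5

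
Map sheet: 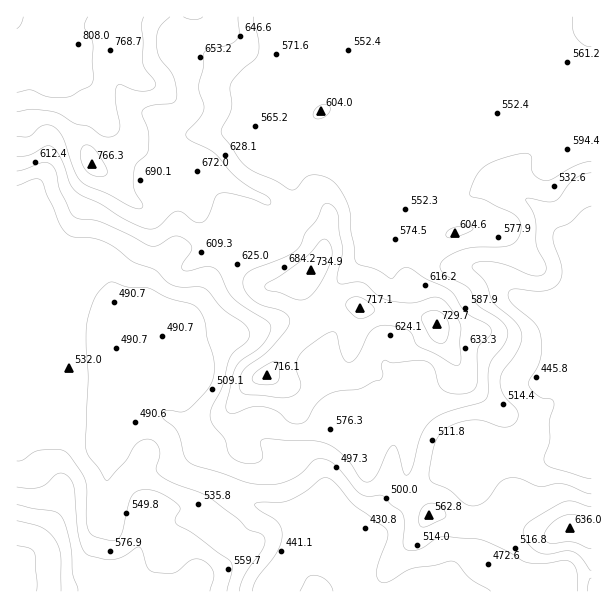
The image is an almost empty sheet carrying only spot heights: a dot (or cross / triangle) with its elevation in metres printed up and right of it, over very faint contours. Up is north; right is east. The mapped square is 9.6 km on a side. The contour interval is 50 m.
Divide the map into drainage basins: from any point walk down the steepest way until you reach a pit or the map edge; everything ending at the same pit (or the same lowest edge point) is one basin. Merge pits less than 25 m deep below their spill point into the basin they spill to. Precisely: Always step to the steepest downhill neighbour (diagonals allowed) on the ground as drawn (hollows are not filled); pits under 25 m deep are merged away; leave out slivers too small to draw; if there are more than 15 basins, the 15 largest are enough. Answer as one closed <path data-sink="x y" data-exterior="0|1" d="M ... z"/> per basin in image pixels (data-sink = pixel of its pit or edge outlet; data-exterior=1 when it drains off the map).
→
<path data-sink="317 591" data-exterior="1" d="M591 16l-575 1 1 575 575-1-1-56-16-6-11 0-12 6-7 0-15-6-11-7-37 2-23-1-19-9-11 0-23-29 3-42 3-12 16-29 29-30 0-9-13-21-8-19-8-8-8-24-10-10-1-12 7-10 27-21 27-11-1-15-7-14-4-12 6-15 13-13 30-13 35-21 16 2 14 19 20-4z"/><path data-sink="591 369" data-exterior="1" d="M555 124l-13 0-35 21-30 13-13 13-6 15 4 12 7 14 1 15-27 11-27 21-7 10 0 9 11 13 8 24 8 8 8 19 8 12 5 9 0 9-29 30-16 29-3 12-3 42 23 29 11 0 19 9 23 1 37-2 11 7 15 6 7 0 12-6 11 0 16 6 1-392-10-1-10 3-10-16z"/>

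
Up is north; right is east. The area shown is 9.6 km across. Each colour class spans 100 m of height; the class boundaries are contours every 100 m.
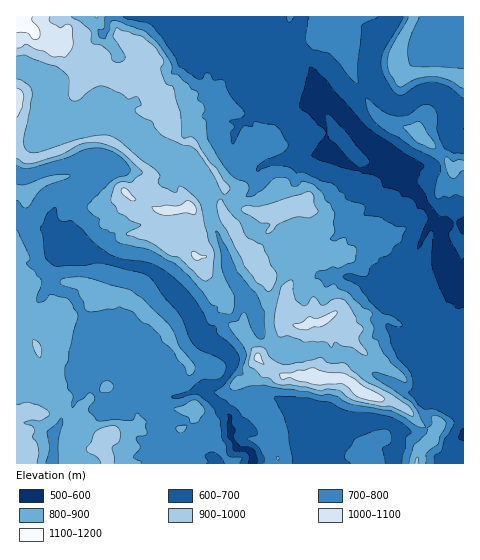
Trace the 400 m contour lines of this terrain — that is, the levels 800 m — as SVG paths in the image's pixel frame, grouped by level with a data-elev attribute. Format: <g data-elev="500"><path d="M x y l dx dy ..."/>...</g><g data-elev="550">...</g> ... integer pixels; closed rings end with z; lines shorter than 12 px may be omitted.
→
<g data-elev="800"><path d="M46 463l4-16-3-15 14-14 2 5-5 18 1 22"/><path d="M141 463l0-2-7-3 6-11-4-9 2-2 7-1 2-3-1-12-8-7-2 1-2 5-3 2-16-2-17 2-9-10 0-4 6-8-1-3-4-3-12 9-4 5-1 1-1-2 1-10-6-8-2-19 3-8 1-11 9-36-9-14-3-2-16-4-7 7-4 1-2-1 5-21-7-9-8-7 3-5 0-2-13-27"/><path d="M426 463l0-9 12-10 2-9 6-10-1-5-8-4-5 0 0 8-5 4 0 5-13 12-5 18"/><path d="M180 433l6-3 1-4-1-1-10 2 1 4z"/><path d="M190 423l7-1 8-10-2-6-7-6-4 0-9 5-9 4 3 3 11 5z"/><path d="M101 392l10-1 3-3-1-4-5-3-5 1-3 6z"/><path d="M188 375l2 0 4-3 1-4-1-4-14-17-6-14-5-8-26-27-13-8-41-12-15-1-10 1-3 2-1 3 2 2 15 5 7 12 0 6 4 3 25-2 6-2 14 5 8 10 9 3 9 9 4 8 9 8 6 11 6 6z"/><path d="M17 200l7 8 3 0 15-19 8-5 17-5 3-4-6-1-11 1-27 10-9 0"/><path d="M17 166l8 2 8 0 31-9 20-9 8-2 12 1 15 6 8 9 4 5-1 3-3 3-9 2-8 5-22 22-1 4 1 2 11 8 0 6 2 4 14 5 2 9 34 8 23 13 15 13 21 28 7 3 1 5 12 2 4-6 0-11-12-27-1-19-5-19 0-1 1 0 10 17 10 23 20 23 8 19 0 21-2 5-5 0-3-5-10-21-3 1-5 7-8 2 1 6 13 17 3 9-3 13 0 7-6 1-5 4-2 5 1 4 5 1 13-4 15-1 20 4 23 3 13 3 9-1 8 2 14 8 40 7 13 6 13 9 9 1-8-15-7-10-34-23-5-4 1-3 4 0 27 10 2 0 1-1-4-7-12-11-7-9-6-13-6-4 2-9-4-8 2-5-1-3-8-4-14-15-10-4-4-5-2 0-7 3-6-7-5-2 0-4 3-3 8-1 7-3 6 1 15-6 2-3 1-8-2-5-7-2-2-6-4 0-7 3-5-2 5-8-2-8 2-9-4-10-6-4-3-7-10-9-10-3-4 5-5 0-5-7-9-2-6 2-10 11-8 5-9 2 3-9-1-4-12-5-6-5-12-16-10-18-2-18-4-5 3-8-2-5-5-5-1-7-6-3-3-5-9-9-7-1 0-8-6-11-8-12-13-12-32-11-3 2 0 7-5 10-5-1-2-9 6-1 1-11"/><path d="M463 160l-4-1-6 2-6-4-3 2 3 12 4 7 4 0 8-8"/><path d="M431 148l4 0 0-3-14-22-4-1-14 4 13 15z"/><path d="M463 69l-50-3-3-2-2-10 0-9 11-28"/><path d="M408 17l-17 31-3 9 1 14 8 14 5 2 15-8 16-3 15 4 15 8"/></g>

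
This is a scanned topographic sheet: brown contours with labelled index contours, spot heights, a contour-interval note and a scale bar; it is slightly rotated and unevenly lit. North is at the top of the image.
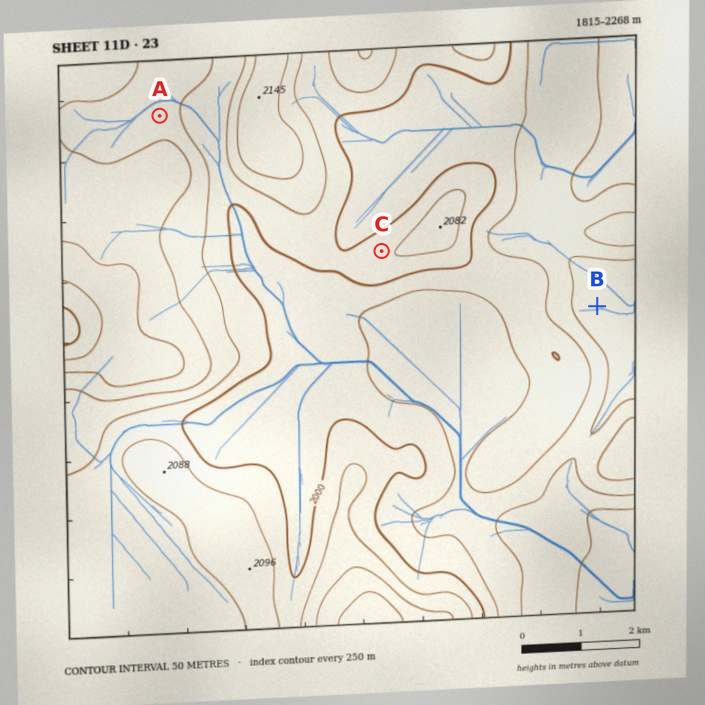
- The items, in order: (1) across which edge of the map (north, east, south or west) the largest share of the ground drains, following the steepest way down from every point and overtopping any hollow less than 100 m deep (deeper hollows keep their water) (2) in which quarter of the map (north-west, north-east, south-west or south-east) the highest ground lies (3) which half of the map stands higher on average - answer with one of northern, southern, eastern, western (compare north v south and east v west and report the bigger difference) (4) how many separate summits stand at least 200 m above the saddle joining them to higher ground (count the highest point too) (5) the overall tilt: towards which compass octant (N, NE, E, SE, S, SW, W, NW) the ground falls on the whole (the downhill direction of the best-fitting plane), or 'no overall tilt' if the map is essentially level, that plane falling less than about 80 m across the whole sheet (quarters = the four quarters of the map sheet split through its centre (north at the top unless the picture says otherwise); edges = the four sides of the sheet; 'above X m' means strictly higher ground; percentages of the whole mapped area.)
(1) Most of the ground drains across the eastern edge.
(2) The highest ground is in the north-west quarter.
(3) On average the western half of the map is the higher ground.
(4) There is 1 summit with 200 m or more of prominence.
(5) Overall the map slopes down towards the east.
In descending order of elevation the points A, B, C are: A C B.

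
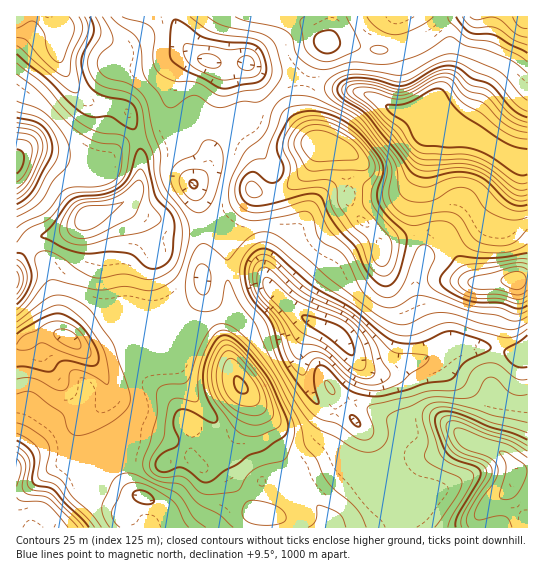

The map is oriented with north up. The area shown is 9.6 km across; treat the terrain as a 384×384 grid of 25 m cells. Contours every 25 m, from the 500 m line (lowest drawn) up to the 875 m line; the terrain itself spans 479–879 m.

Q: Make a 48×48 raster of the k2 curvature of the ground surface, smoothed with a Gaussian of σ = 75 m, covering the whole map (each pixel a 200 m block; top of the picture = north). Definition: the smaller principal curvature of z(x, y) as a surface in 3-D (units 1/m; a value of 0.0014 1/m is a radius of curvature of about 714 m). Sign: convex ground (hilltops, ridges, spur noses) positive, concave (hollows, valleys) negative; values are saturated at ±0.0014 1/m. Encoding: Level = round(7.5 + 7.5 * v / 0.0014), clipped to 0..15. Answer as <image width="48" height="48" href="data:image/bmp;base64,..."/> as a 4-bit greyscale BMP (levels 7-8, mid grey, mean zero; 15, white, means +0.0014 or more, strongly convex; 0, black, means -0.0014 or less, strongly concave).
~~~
<image width="48" height="48" href="data:image/bmp;base64,Qk32BAAAAAAAAHYAAAAoAAAAMAAAADAAAAABAAQAAAAAAIAEAAATCwAAEwsAABAAAAAAAAAAAAAAABEREQAiIiIAMzMzAERERABVVVUAZmZmAHd3dwCIiIgAmZmZAKqqqgC7u7sAzMzMAN3d3QDu7u4A////AIaIeHVlVodGiHeIiHdnd3d3d3dmV5hlaHeYdjRVZ3ZGd3d4iIdneIh2d3d1RYiGZ1eoU0Z2VUNWd3d3d2Z3d3dnd3d2Q3iHdSJ2RGeHQyRWd3Z2Zmd3d3Z3d3d3Yzd3hmEkRnd2VGhleId2Znh3d3d3h3d2ZCNXiJU1Z3d3ZXyFeIeHZWd4d3d3h3d2VCElipZVd3d3dWqGh3eHd2Z3d3d3d3dlVnVWeWVmZ3eHdlZmdnd2d3Znd3dmd3dUeZd4l1Zmd3d4dmZWd3dmd3dWeIZFZ3Y1mYd3ZWZnd3d3d2Z5h1RWd3hWd3Q2eHVHmYZURWd4d3Z3d2aJhSNnd3dmVVRniHVXiFREVnh3d3dnd2Z3UTeIiHVkNnZ3eHZnZDRWd4iHZ4dmd3d2M3mZmGVSWHZmZ3d2VFZ3d4l1V4dWd3d2NYmZmFYyiHZURFZVVWiIZndleIVHd3d2RZmIhWYlmGQjRWZmZomYZnZmd0Jod3d2RZmYVGUmmEImd2Vndnh2VleHYwR3d3d3RHmWNXQ2dSJWZlVVZlREQyRlMTd3eId3VGhiR3VGUzNVVndlVURFVFMzJGeHd3d3ZUU0eIVVMzNWeJiHZnd3d3ZlVnd3d3d3dlVXiXQyIzV4h4h3Z3d2Z2Z1V3d3d3d3dmZ3dyAjRWZ4dnd2VVREVmRmZ3ZmZmZ3ZWd2UgJWd3d4h2ZVVnhmeJRGd3d2ZmZmVGd2QCV4iHdnd2VnaKl2rJRGd4iHd4dmU2d2IFeIiHVXd1VneJh3rGRGd3eHd4mHVGdlImh3h2R5mFRmZnd3mTNFZWZ3d4mYRXd2M2iHdlV5mFVmVVVVVFZmd2VWdneHRXh3VWd3dlZnmGVndlVERYh1eZhmdmd4Vnd3Znd2ZWh3iFV4iGZmZnhleZh3d3iHRndlZmZmVniHdlaIh2d3Zndleal3d3iWRnZWd2VVV4d3ZVZnZmd3ZVZlV5dmh1Z2RXVYmHdkSJhlVWd2Z3d2VEZ3QzNFeWVlNXVrpmd2NXh1VWdniIiHQzaIZDMiWIVUNGZqlUZ4ZVVWZFZniZmGQzWHd3djRmRVVWZGZEVndmaKdVRWiZhkRDNmZ3dkV3VndmZWZEZoh3iZd2RWZlUzRUNFZ2ZkV3Vnh2dmdVeZmImXZ1NVREM0VlNFZmd1VmVnd3d2ZWiqmIl2ZkRVVURVZmVGdniHd2V3d3d3ZVaKmYd3VEVnZmZmZoZneIh3mFV3d3eHZmVnd3iXIkZ3ZmZmeIdmeId3mFZ3iHeIZndVVWdgACNmZWZXmXZmd3d4hldniGV4ZnZlQxAAAzEUVnZXiGVmd2ZmVnd3iGVnVXZlUwAEaacxNodXd1Z3d2VVZmZ3ZkVUNGZlVVVneJhjJYh3dmd4hlVmd3ZmQjRDJXdmZ3Z4h3h2RXh2ZneJhlVniHZlM0VENndnmYZoh3iHZ3ZlZld4h3VXiHd1VndmVWZ4mYdnh3iHZWZmd2Z2iYZmd3hkZ4h3dmZniId3Znd3VXhmiYZ3eYZmZndUeId4h3Znd3d3ZmZ2Rplmig=="/>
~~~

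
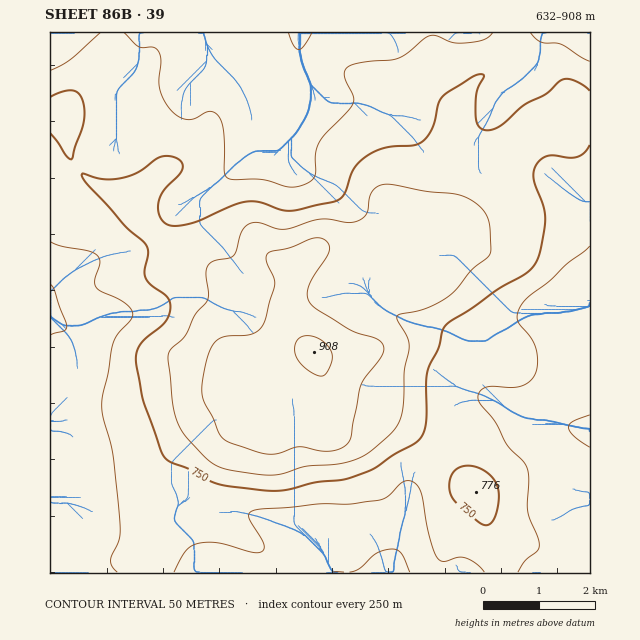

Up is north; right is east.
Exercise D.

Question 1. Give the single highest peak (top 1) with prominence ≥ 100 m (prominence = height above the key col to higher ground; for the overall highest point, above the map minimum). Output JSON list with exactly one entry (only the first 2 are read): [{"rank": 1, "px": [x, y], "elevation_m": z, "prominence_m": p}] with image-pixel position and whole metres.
[{"rank": 1, "px": [314, 352], "elevation_m": 908, "prominence_m": 276}]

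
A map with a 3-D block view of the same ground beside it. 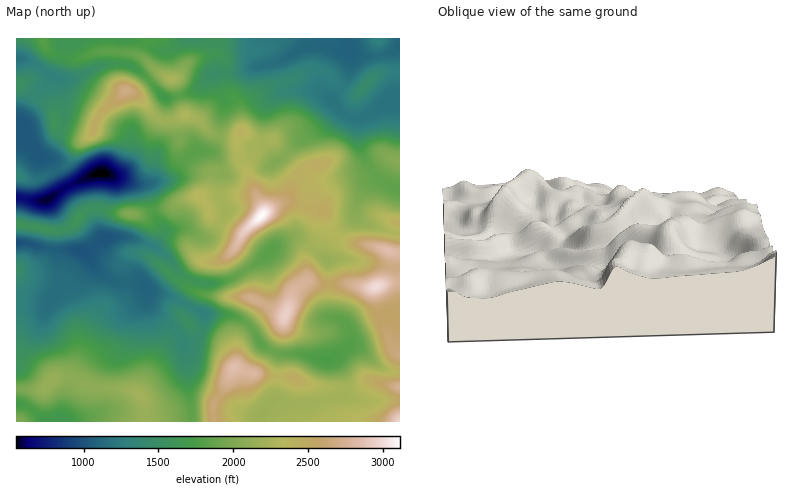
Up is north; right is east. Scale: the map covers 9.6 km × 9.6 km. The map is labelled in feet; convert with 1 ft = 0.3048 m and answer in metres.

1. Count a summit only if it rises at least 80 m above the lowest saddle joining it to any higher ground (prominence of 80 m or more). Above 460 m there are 7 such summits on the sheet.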